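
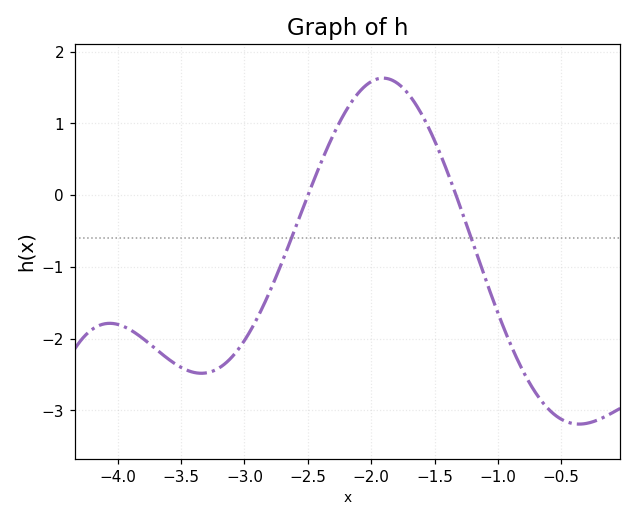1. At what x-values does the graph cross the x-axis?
-2.5, -1.3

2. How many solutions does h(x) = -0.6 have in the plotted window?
2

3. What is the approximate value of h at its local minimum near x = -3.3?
-2.5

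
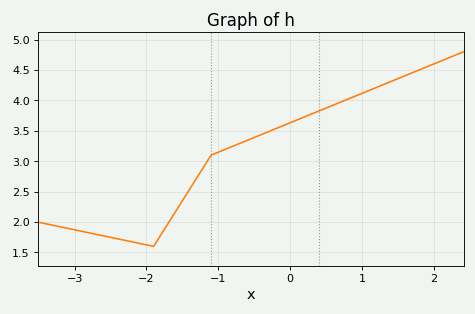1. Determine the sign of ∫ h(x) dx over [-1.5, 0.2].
positive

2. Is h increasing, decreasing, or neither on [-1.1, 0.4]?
increasing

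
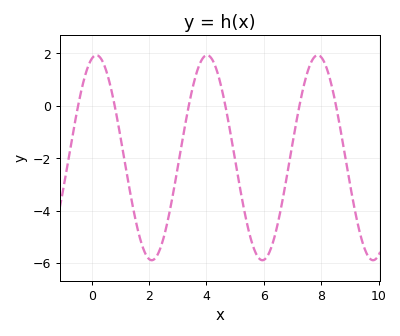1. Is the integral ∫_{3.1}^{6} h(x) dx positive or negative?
negative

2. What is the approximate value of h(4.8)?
-0.825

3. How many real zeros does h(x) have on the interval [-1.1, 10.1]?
6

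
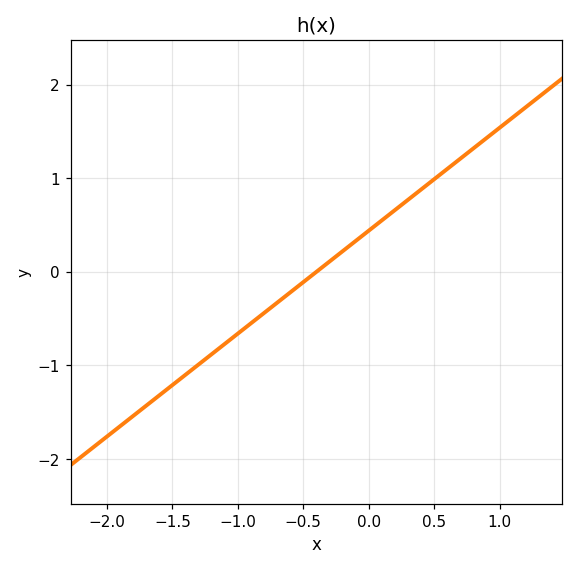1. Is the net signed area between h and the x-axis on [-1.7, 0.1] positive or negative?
negative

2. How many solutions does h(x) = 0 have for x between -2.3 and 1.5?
1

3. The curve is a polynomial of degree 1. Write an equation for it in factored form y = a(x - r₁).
y = 1.1(x + 0.4)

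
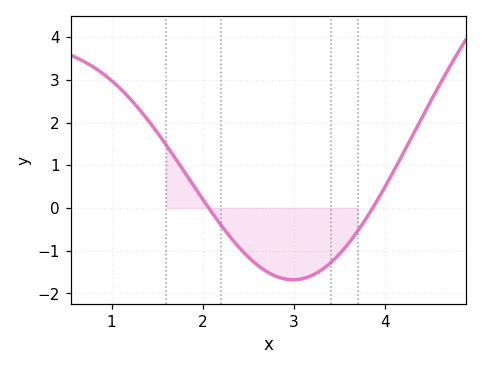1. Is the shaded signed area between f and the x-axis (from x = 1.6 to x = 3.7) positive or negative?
negative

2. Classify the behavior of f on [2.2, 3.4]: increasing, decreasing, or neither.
neither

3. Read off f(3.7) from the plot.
-0.5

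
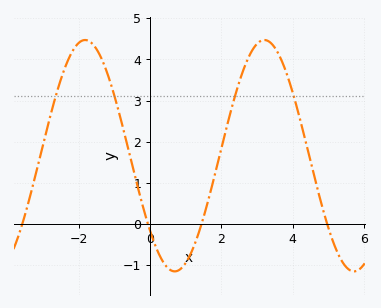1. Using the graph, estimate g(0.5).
-1.07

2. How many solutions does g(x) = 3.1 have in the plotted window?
4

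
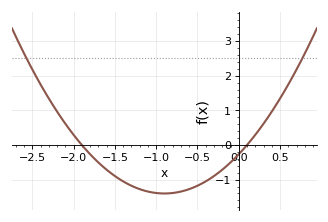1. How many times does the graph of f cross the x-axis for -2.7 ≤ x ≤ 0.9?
2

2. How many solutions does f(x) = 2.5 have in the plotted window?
2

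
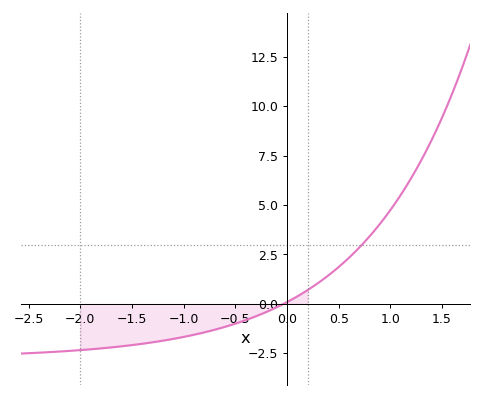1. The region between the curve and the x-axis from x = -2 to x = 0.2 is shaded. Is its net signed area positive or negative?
negative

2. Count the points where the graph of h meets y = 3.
1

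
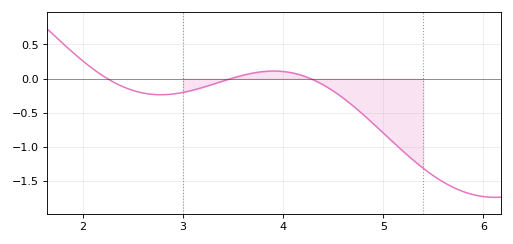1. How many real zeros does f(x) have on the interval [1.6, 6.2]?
3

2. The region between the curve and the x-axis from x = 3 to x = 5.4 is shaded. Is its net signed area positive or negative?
negative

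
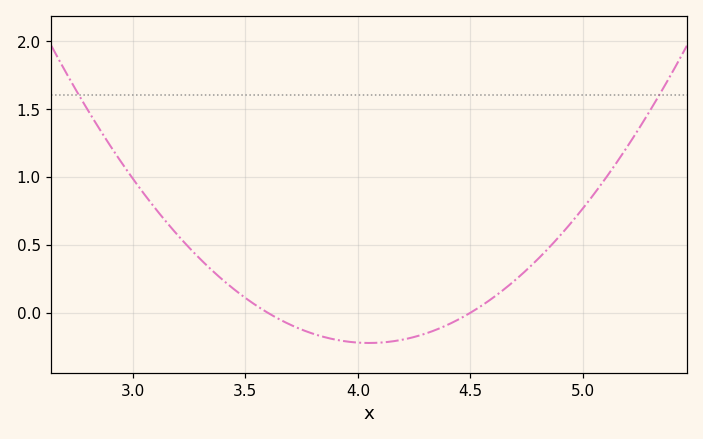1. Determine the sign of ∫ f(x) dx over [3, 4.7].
positive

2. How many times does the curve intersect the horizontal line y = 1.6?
2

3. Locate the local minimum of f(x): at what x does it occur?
4.05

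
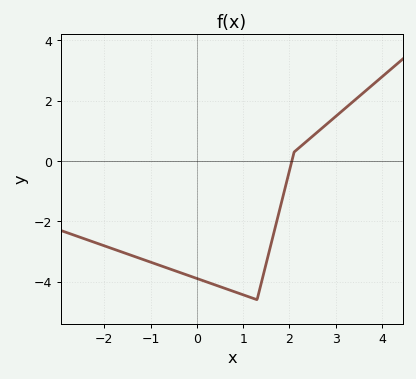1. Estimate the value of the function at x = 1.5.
-3.38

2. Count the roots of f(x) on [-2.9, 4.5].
1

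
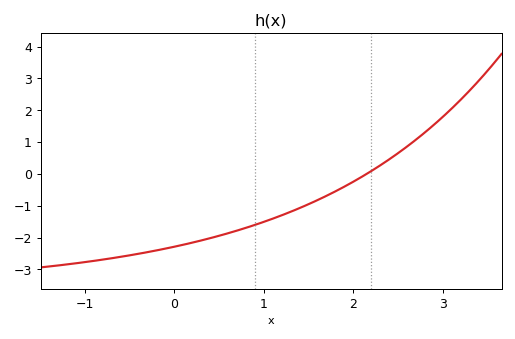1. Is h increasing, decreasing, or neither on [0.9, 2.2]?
increasing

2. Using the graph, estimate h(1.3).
-1.19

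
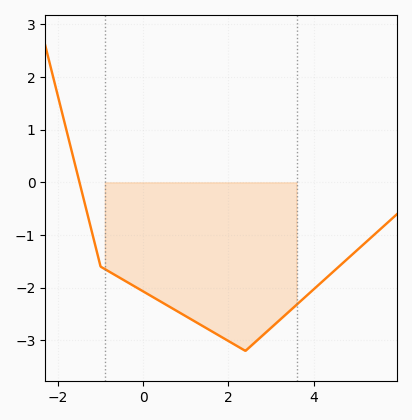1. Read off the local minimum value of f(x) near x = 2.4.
-3.2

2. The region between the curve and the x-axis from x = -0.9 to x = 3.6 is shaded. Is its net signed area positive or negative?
negative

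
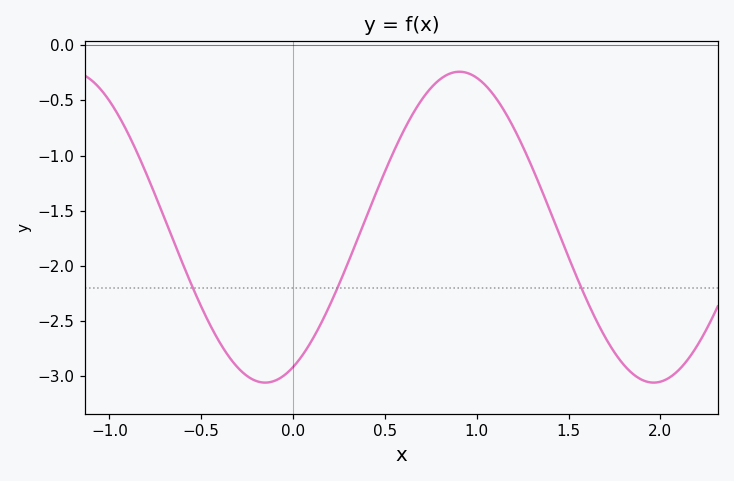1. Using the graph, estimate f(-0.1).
-3.05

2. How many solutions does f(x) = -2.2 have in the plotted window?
3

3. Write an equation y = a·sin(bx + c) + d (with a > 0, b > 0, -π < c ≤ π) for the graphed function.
y = 1.41sin(3x - 1.1) - 1.65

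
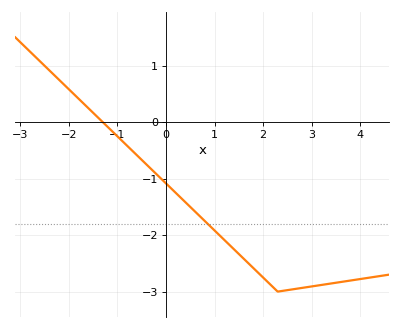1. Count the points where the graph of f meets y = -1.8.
1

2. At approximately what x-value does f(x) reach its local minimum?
2.3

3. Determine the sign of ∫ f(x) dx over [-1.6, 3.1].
negative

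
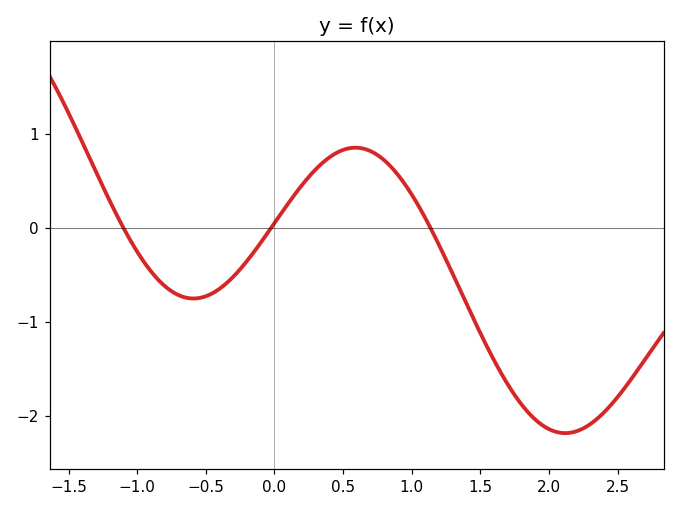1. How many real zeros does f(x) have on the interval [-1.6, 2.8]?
3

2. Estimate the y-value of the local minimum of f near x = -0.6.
-0.751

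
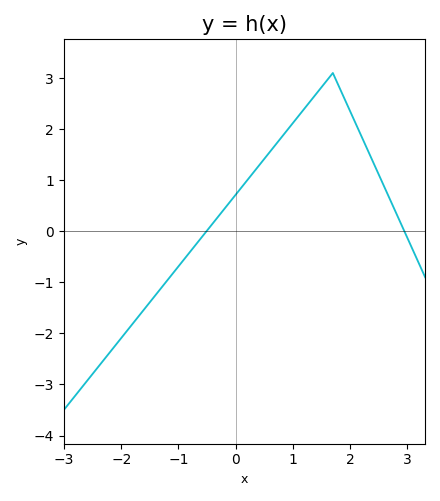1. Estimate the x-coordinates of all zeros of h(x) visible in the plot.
-0.511, 2.95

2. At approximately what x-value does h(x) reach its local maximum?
1.7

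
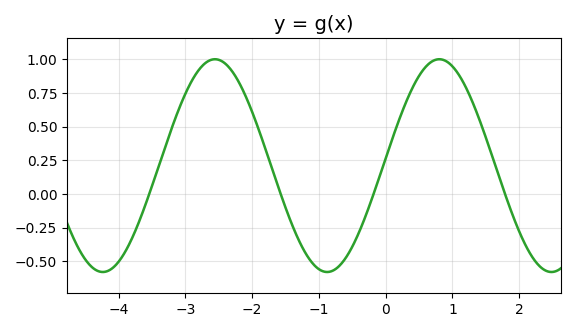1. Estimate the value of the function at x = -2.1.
0.728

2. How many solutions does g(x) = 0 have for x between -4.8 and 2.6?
4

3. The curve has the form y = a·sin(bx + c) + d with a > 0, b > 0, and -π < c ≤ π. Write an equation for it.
y = 0.79sin(1.87x + 0.07) + 0.21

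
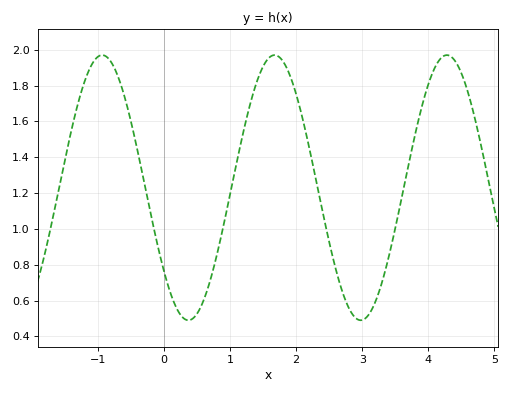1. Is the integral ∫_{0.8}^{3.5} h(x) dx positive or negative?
positive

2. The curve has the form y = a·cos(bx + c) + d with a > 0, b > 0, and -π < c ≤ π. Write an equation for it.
y = 0.74cos(2.4x + 2.2) + 1.23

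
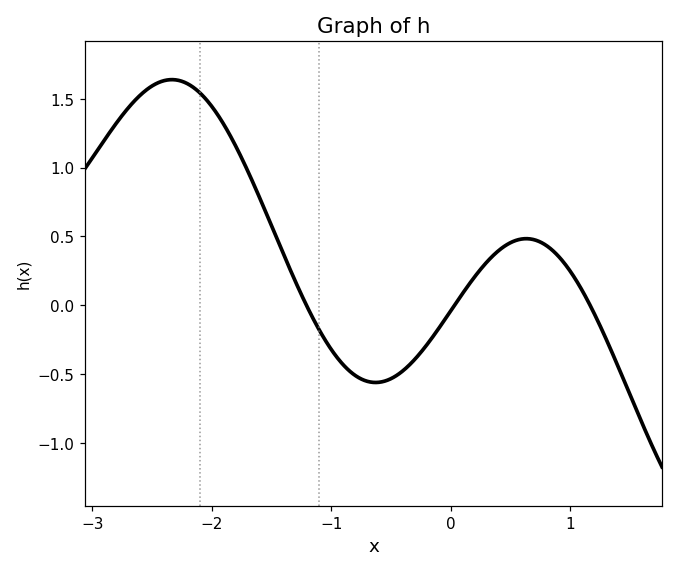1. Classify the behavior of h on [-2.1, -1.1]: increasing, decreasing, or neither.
decreasing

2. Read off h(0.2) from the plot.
0.2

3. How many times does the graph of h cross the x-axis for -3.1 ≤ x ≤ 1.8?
3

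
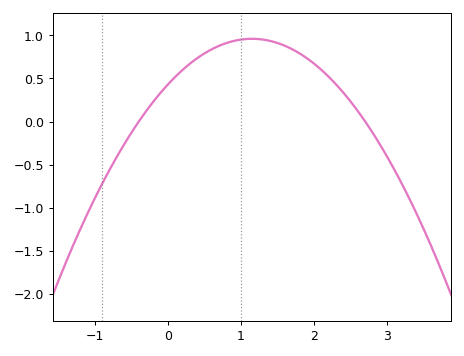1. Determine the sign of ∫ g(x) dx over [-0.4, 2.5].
positive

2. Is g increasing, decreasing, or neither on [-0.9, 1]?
increasing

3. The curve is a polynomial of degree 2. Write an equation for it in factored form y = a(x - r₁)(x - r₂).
y = -0.4(x + 0.4)(x - 2.7)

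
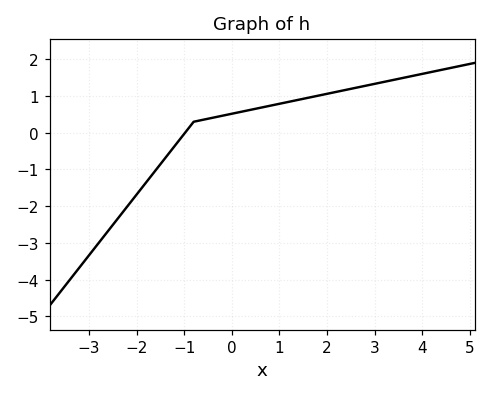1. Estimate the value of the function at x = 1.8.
1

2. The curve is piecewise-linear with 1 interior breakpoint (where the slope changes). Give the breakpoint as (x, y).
(-0.8, 0.3)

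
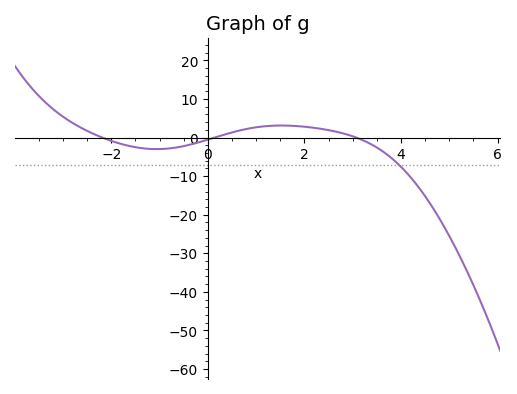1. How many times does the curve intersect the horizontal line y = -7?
1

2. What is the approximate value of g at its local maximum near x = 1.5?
3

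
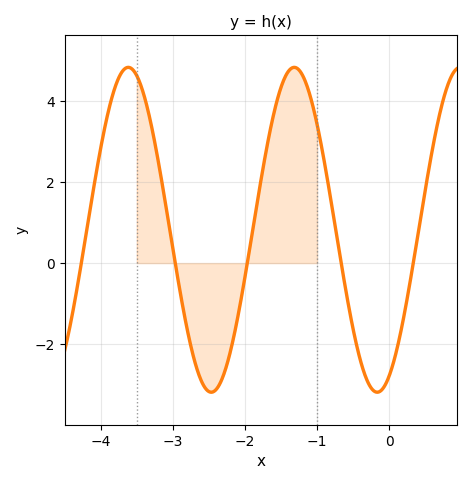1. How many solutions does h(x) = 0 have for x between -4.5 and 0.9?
5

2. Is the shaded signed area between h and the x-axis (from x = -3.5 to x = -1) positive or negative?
positive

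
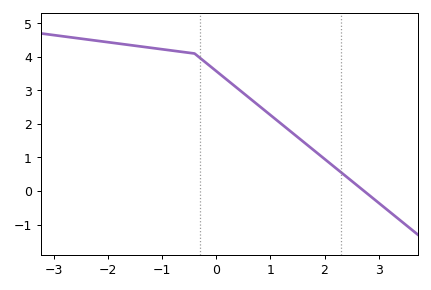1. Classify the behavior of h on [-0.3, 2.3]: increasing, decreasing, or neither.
decreasing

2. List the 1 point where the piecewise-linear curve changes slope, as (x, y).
(-0.4, 4.1)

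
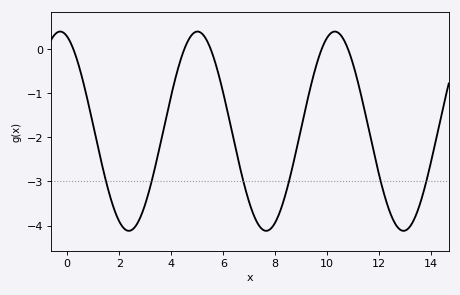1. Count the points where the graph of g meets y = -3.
6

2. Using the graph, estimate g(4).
-1.05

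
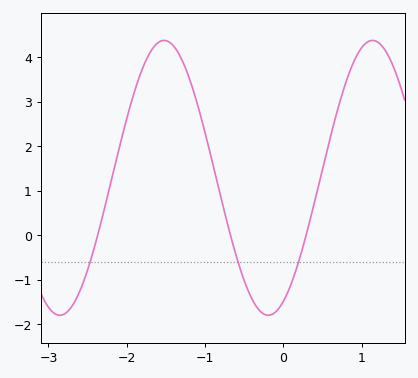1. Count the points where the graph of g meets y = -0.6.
3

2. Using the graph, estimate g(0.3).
0.1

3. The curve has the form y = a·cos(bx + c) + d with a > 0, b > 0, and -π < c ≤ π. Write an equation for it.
y = 3.09cos(2.4x - 2.7) + 1.29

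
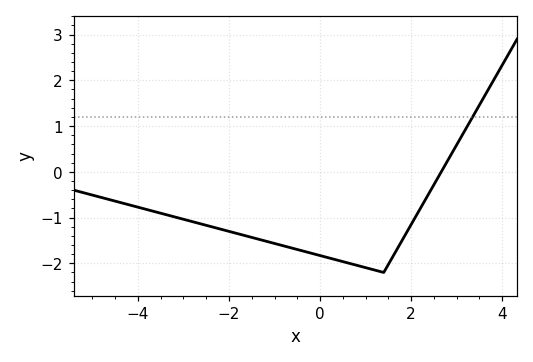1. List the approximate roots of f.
2.66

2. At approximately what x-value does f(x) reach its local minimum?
1.4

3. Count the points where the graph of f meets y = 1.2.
1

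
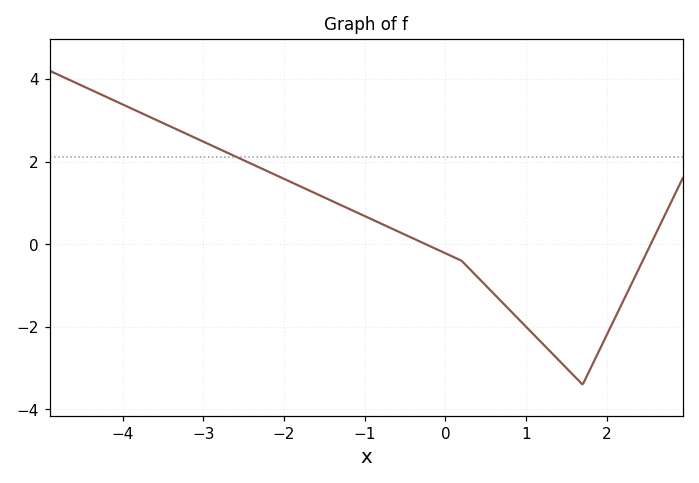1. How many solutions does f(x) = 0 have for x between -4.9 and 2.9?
2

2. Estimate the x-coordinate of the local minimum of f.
1.7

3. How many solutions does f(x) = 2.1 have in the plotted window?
1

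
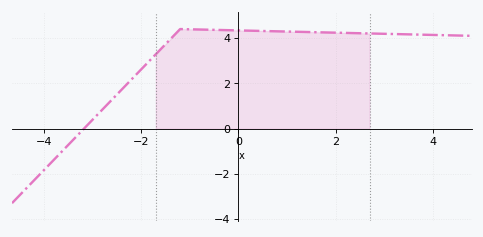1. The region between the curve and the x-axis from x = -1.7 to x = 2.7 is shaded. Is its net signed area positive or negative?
positive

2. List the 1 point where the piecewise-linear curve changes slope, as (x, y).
(-1.2, 4.4)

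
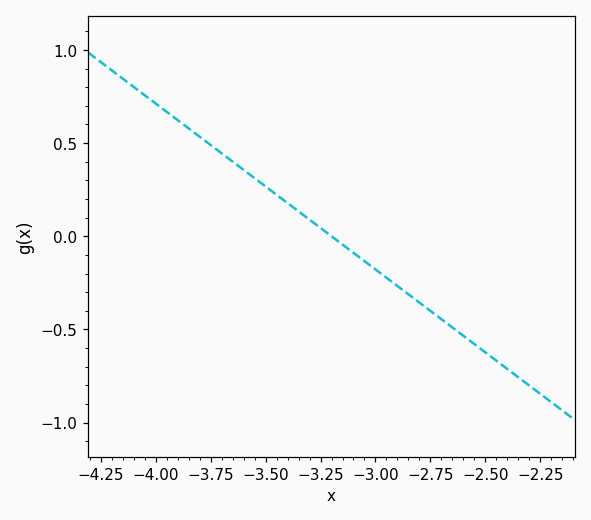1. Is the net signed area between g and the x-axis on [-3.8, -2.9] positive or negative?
positive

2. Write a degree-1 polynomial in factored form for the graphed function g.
y = -0.89(x + 3.2)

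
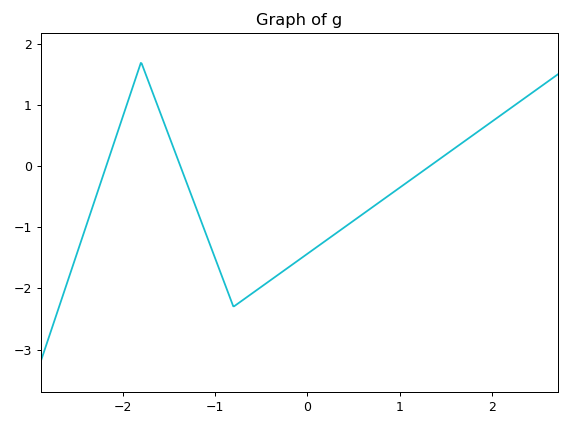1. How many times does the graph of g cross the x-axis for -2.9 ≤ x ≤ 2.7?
3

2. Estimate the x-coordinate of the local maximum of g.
-1.8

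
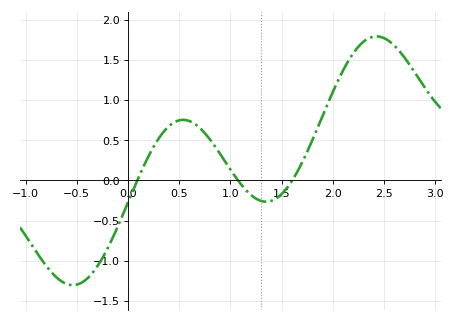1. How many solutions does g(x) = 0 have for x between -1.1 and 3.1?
3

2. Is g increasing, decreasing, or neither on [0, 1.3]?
neither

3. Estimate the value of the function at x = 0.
-0.275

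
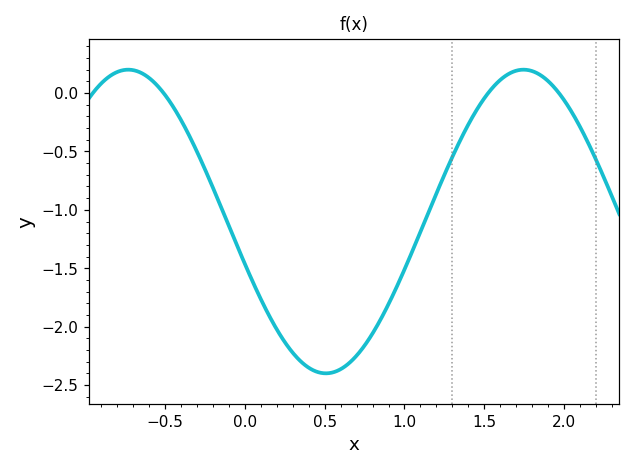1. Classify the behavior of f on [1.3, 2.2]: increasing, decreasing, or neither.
neither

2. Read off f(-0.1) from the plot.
-1.13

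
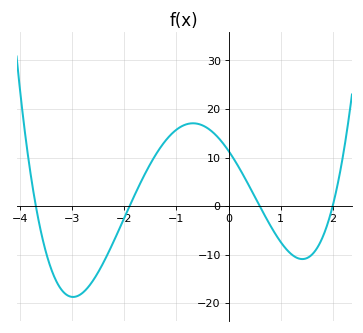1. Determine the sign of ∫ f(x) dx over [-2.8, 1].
positive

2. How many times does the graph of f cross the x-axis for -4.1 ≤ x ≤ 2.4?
4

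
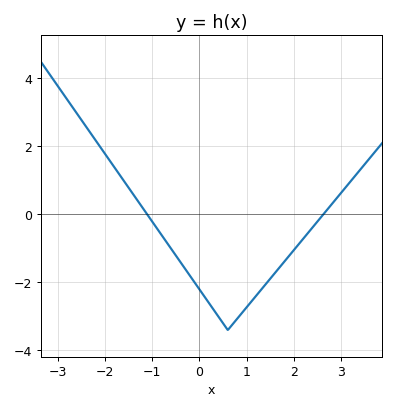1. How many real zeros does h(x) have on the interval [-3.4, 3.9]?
2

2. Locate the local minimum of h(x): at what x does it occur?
0.6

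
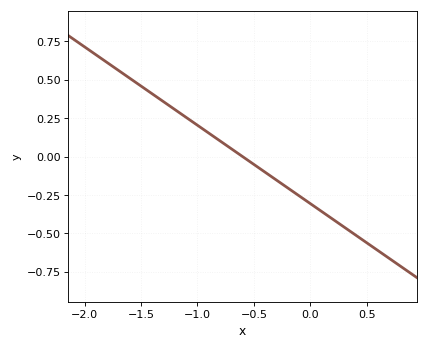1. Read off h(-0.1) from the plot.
-0.255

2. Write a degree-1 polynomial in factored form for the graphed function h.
y = -0.51(x + 0.6)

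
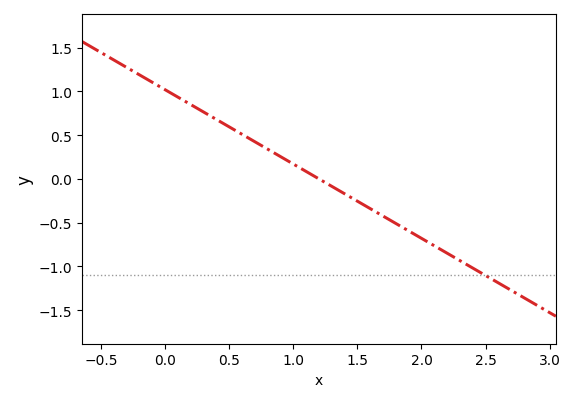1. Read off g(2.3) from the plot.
-0.935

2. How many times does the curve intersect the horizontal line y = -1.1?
1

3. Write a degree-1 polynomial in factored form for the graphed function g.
y = -0.85(x - 1.2)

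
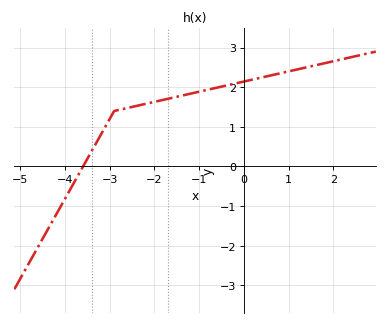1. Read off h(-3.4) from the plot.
0.4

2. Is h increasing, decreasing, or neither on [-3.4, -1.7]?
increasing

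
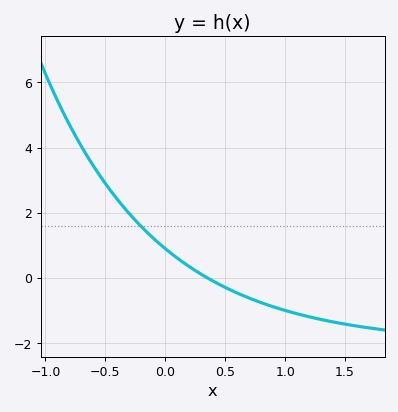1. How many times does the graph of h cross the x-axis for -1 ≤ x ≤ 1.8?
1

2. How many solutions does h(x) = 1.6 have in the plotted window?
1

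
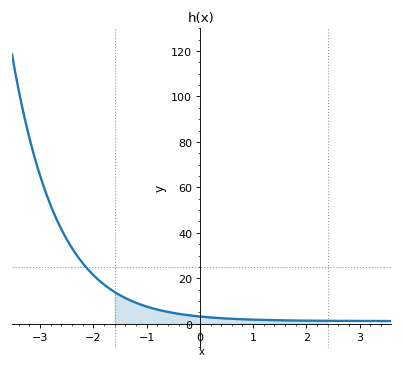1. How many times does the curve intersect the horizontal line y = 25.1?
1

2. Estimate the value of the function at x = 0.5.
2.31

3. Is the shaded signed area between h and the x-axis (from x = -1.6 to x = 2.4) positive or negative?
positive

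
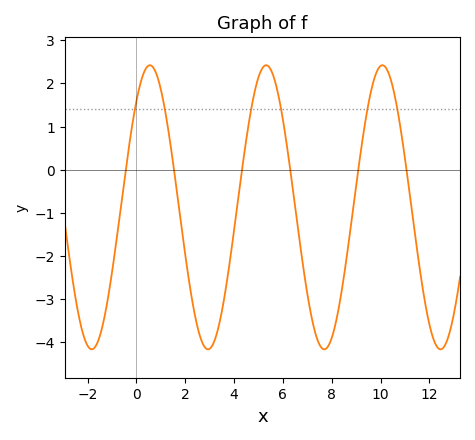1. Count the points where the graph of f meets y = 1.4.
6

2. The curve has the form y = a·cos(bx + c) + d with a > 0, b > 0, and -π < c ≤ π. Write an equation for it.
y = 3.29cos(1.32x - 0.73) - 0.87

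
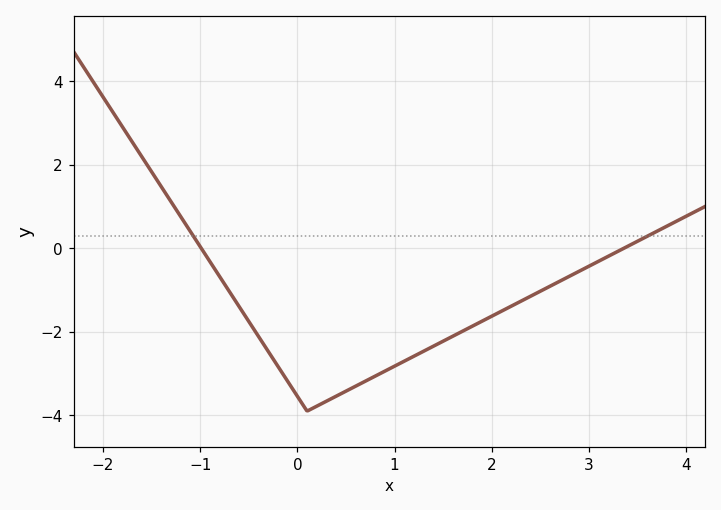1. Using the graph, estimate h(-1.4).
1.48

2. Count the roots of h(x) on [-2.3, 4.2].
2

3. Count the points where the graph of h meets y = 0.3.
2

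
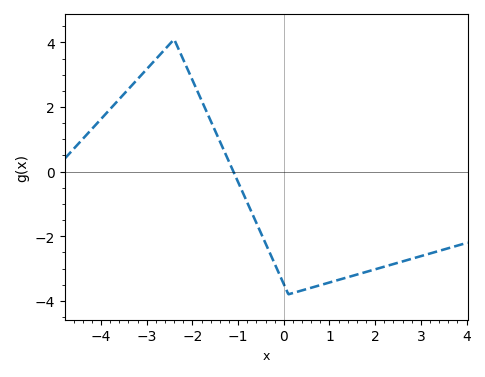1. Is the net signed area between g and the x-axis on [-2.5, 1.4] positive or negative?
negative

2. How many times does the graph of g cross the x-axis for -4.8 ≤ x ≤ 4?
1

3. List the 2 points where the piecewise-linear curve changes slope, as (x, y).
(-2.4, 4.1); (0.1, -3.8)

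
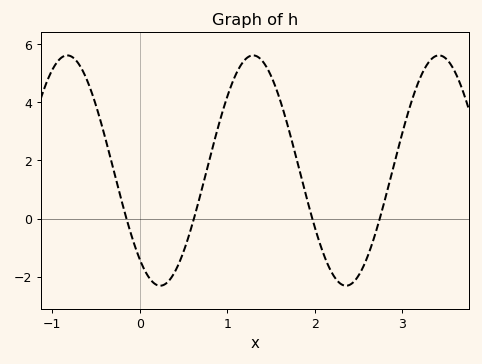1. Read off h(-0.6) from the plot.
4.8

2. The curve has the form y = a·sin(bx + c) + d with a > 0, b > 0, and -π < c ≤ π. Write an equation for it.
y = 3.96sin(3x - 2.3) + 1.65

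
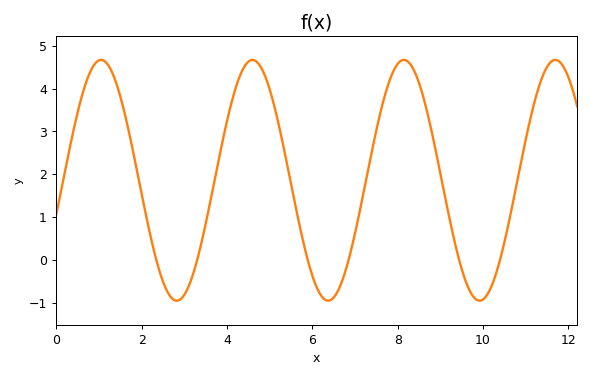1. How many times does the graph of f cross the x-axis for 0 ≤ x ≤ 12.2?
6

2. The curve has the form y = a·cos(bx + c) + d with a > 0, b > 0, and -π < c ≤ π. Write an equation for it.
y = 2.81cos(1.8x - 1.9) + 1.86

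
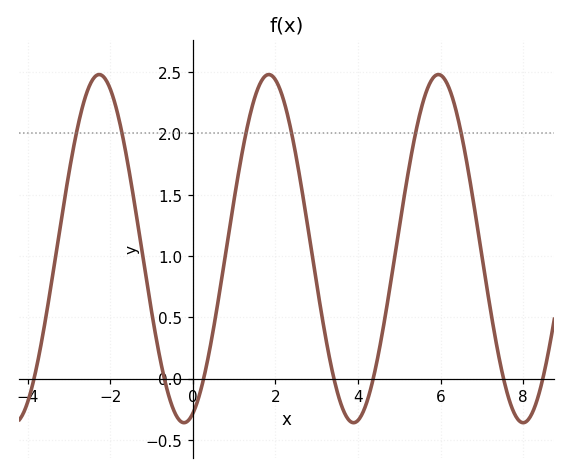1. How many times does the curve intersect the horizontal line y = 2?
6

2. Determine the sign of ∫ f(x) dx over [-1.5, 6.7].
positive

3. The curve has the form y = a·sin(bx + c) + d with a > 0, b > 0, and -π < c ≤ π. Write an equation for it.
y = 1.42sin(1.53x - 1.24) + 1.06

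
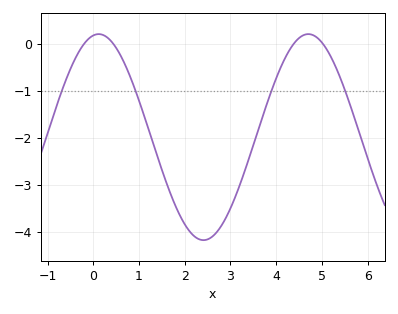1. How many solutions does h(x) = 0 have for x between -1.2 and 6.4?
4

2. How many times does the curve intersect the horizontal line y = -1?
4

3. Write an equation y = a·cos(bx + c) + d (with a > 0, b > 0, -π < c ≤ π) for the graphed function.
y = 2.19cos(1.37x - 0.16) - 1.98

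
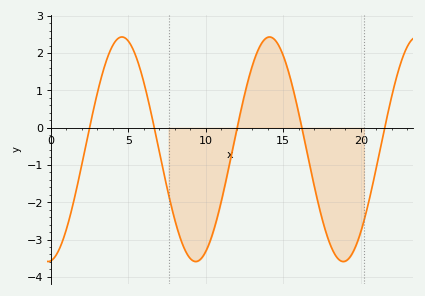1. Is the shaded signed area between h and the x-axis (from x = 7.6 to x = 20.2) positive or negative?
negative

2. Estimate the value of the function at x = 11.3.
-1.4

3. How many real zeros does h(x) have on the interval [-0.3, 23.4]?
5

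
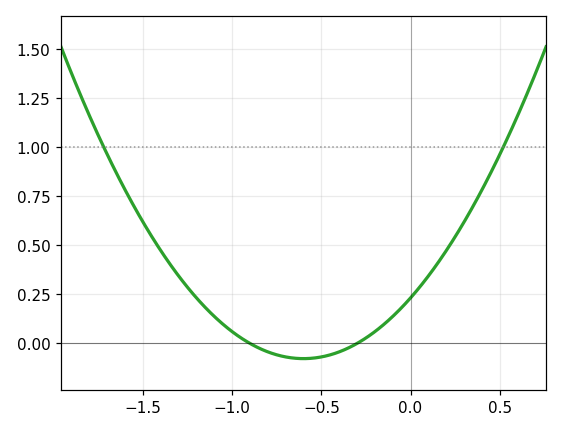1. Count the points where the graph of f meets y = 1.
2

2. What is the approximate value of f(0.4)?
0.78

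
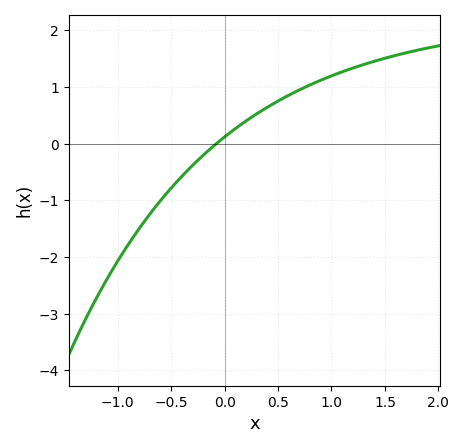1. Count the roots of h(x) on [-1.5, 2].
1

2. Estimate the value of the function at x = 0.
0.12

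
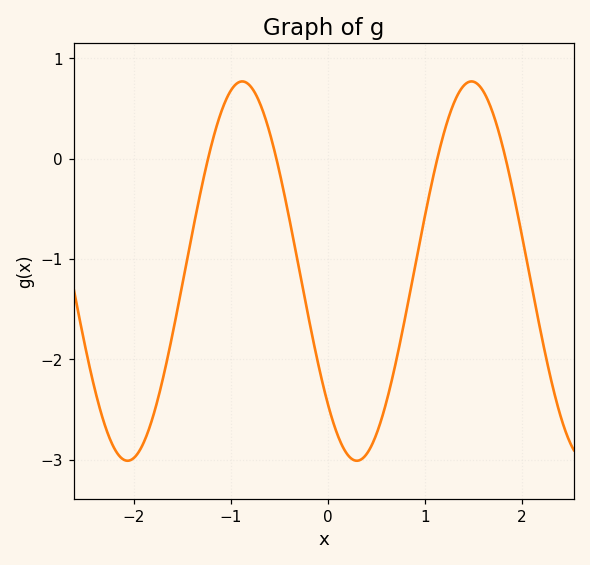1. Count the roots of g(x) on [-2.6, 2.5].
4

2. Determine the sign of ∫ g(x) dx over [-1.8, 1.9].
negative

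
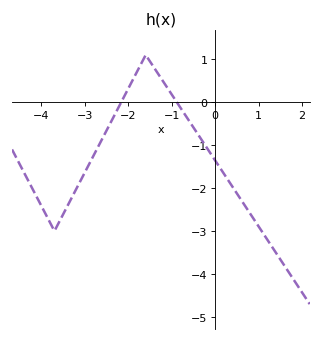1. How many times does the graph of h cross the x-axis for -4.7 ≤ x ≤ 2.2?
2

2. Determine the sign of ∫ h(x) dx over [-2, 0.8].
negative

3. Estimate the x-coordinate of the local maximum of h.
-1.6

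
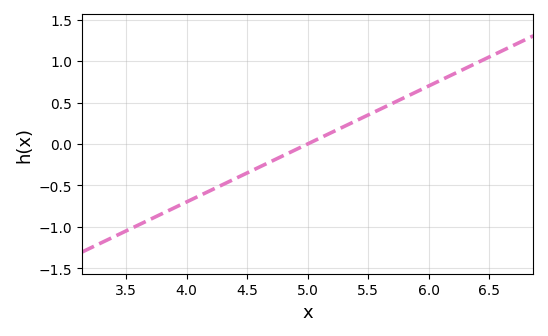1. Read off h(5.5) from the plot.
0.35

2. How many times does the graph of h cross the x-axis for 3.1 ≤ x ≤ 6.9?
1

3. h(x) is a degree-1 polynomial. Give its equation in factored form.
y = 0.7(x - 5)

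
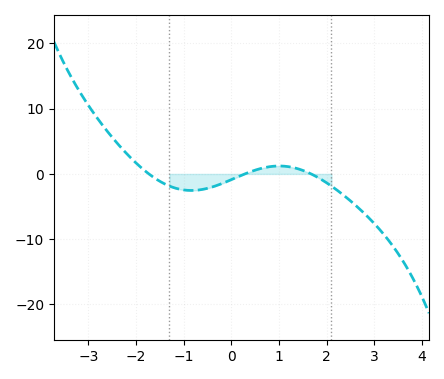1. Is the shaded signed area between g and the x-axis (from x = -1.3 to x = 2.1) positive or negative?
negative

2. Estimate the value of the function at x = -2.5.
5.61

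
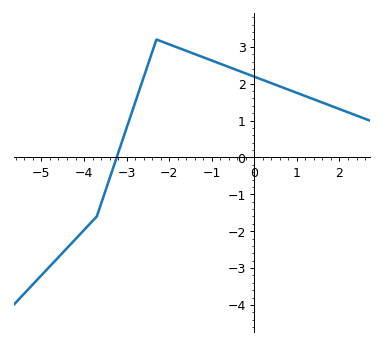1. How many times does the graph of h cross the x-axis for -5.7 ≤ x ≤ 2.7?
1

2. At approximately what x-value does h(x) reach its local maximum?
-2.3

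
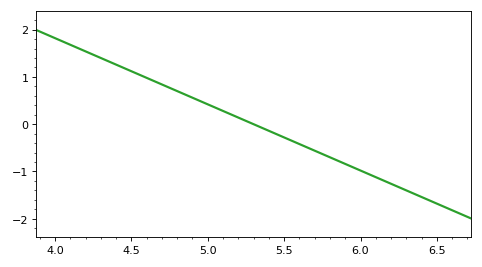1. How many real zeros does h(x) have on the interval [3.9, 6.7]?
1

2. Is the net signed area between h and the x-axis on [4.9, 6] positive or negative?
negative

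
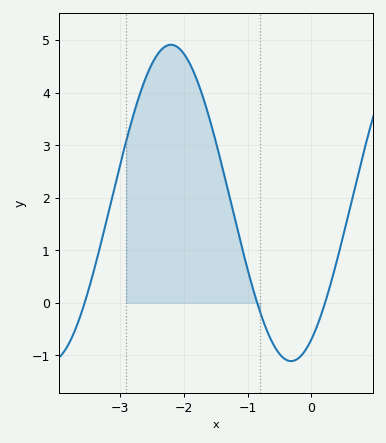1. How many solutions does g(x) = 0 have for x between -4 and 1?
3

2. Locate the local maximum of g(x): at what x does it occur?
-2.2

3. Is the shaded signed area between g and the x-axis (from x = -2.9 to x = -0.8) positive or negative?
positive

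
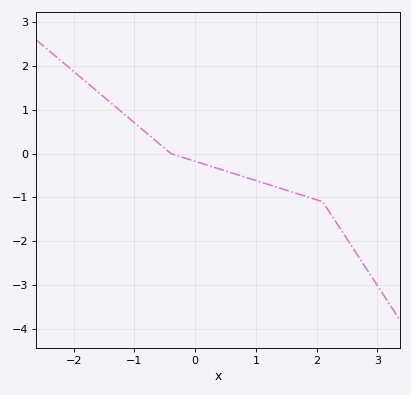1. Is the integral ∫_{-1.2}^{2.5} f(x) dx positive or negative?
negative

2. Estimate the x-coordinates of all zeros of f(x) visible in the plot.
-0.4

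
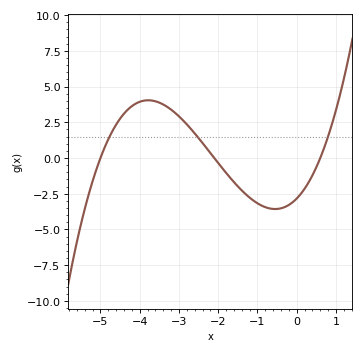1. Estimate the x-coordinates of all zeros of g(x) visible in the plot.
-5, -2.1, 0.6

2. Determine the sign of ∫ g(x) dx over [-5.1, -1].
positive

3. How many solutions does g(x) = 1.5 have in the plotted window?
3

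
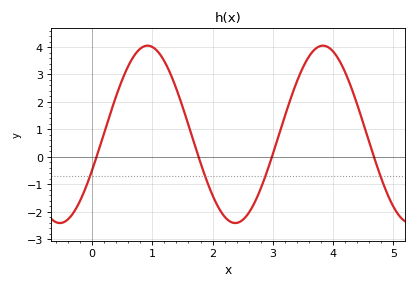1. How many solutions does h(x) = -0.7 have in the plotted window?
4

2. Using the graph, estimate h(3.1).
0.8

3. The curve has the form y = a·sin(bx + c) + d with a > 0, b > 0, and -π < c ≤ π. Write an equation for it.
y = 3.23sin(2.2x - 0.42) + 0.82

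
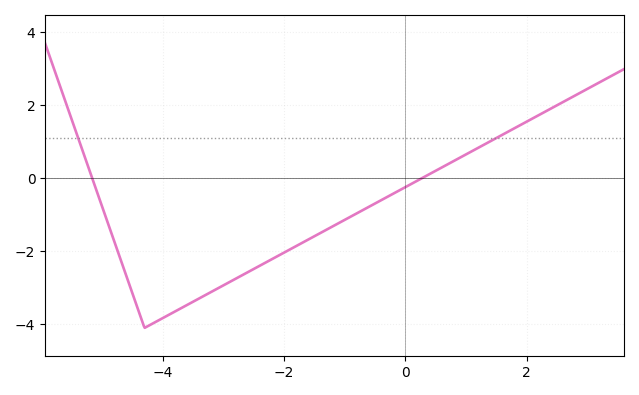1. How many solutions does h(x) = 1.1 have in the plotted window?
2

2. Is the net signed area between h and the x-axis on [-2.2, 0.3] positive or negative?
negative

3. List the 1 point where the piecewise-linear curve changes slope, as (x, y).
(-4.3, -4.1)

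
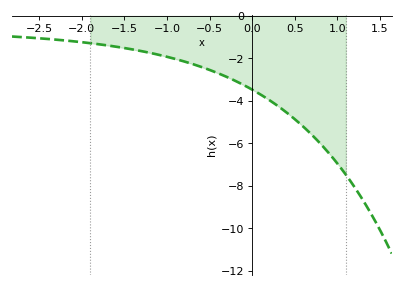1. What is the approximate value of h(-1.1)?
-1.83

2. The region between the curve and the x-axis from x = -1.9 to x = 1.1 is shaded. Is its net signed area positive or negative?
negative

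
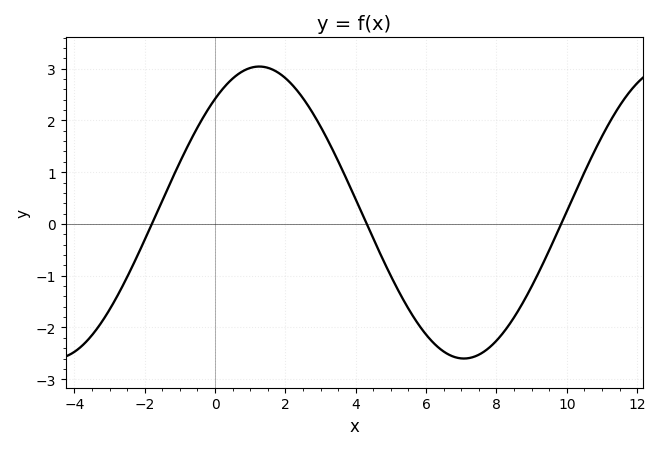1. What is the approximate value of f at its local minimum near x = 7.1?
-2.6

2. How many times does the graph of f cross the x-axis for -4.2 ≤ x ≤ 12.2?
3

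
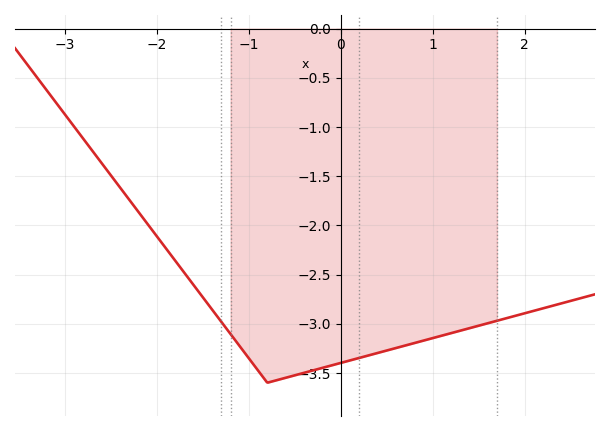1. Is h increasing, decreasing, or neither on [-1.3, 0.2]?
neither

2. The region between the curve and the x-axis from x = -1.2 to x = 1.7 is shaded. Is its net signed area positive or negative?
negative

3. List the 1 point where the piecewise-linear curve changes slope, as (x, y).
(-0.8, -3.6)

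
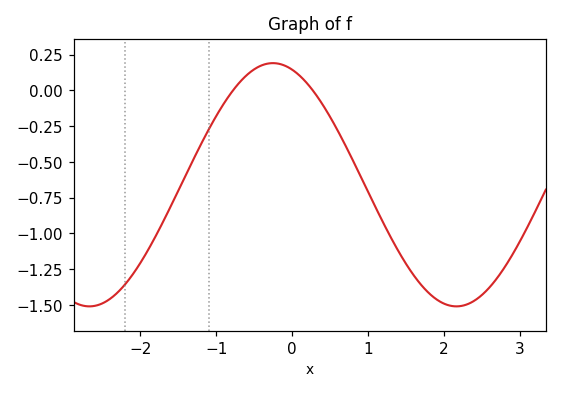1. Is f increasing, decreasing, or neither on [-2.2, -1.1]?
increasing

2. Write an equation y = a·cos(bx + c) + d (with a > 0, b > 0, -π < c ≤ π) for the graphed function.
y = 0.85cos(1.3x + 0.33) - 0.66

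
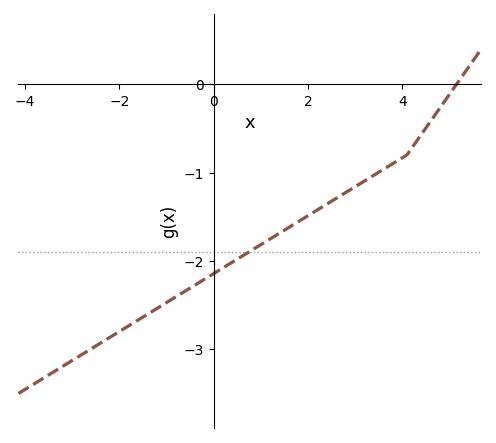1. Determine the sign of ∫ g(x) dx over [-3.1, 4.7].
negative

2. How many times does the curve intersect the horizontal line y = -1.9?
1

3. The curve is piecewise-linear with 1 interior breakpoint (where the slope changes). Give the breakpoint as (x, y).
(4.1, -0.8)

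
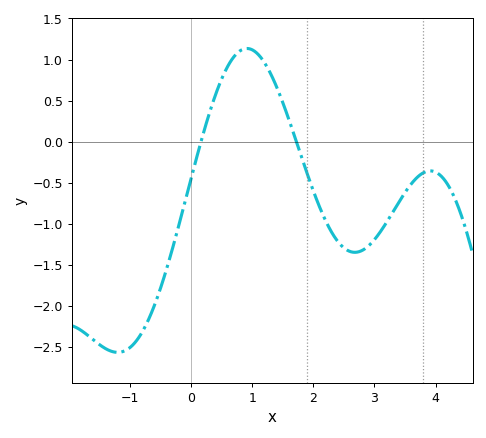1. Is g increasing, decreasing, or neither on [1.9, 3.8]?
neither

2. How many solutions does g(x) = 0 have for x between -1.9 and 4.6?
2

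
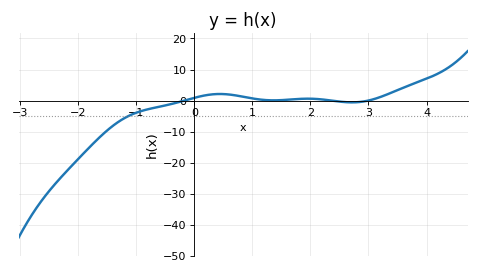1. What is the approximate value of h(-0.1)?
0.384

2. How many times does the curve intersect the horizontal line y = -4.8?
1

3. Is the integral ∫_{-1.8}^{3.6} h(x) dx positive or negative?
negative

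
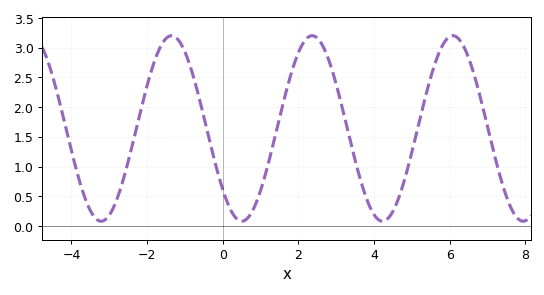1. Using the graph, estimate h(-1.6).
3.05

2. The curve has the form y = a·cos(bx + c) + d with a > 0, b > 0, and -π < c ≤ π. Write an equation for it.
y = 1.56cos(1.7x + 2.3) + 1.64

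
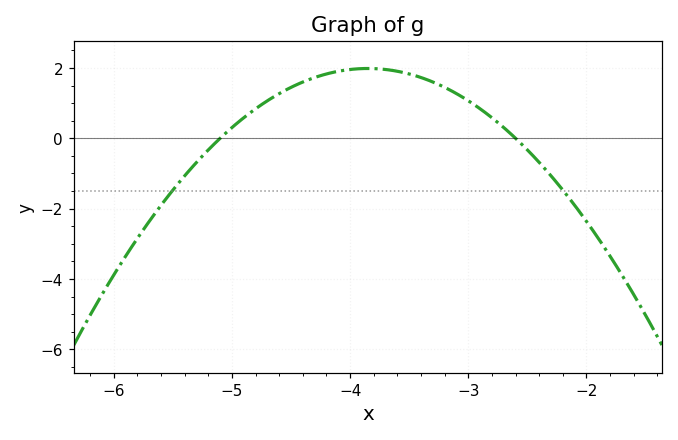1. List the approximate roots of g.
-5.1, -2.6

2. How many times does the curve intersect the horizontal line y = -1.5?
2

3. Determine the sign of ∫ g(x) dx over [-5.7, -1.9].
positive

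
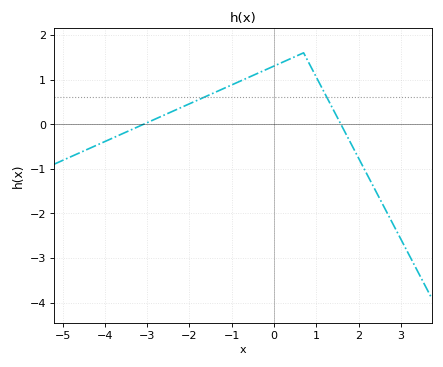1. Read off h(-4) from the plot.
-0.389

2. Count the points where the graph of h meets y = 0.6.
2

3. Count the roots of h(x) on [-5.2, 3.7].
2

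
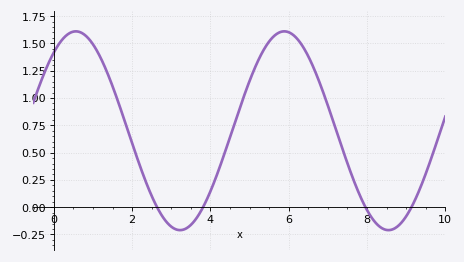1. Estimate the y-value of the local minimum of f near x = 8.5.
-0.2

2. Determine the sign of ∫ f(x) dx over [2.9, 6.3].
positive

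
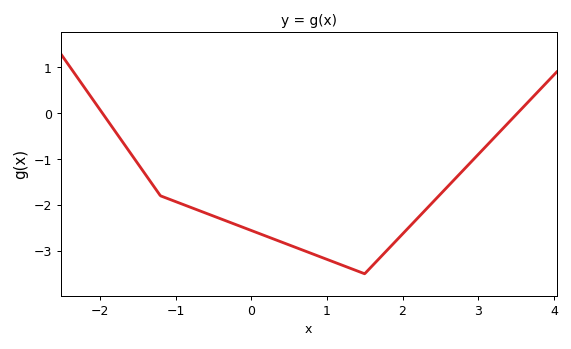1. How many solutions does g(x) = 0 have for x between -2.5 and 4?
2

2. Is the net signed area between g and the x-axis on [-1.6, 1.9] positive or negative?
negative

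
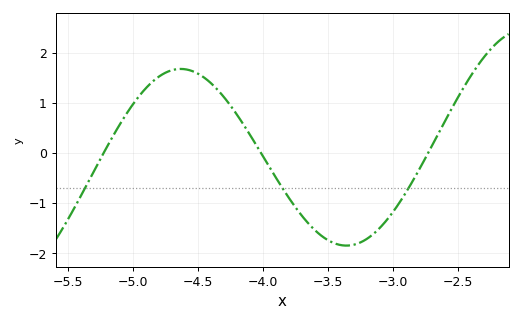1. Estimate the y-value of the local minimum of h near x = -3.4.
-1.85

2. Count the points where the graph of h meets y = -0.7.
3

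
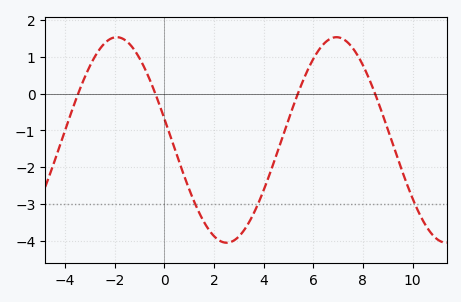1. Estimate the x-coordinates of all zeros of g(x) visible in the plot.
-3.47, -0.362, 5.38, 8.49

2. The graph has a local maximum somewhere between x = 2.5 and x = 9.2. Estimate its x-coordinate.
6.94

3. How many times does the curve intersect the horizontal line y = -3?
3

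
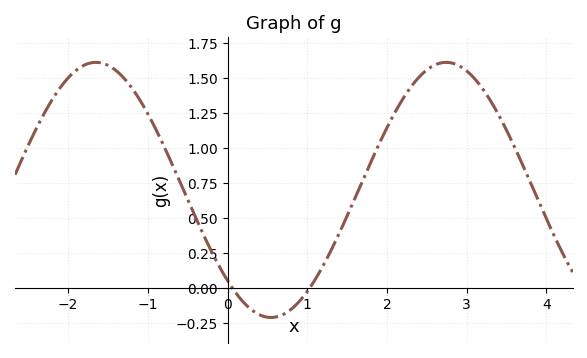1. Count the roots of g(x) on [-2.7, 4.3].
2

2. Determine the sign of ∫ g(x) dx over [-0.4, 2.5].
positive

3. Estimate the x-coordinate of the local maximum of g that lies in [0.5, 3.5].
2.7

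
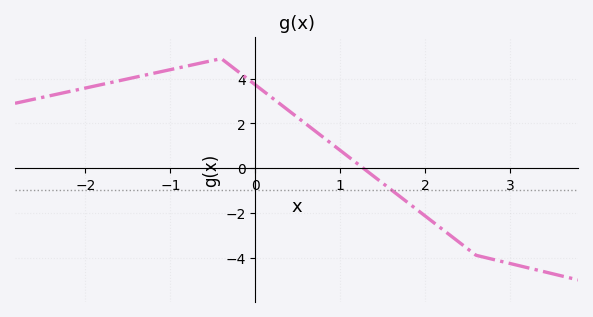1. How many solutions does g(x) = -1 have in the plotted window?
1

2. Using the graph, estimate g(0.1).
3.43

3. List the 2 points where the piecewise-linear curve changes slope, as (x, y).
(-0.4, 4.9); (2.6, -3.9)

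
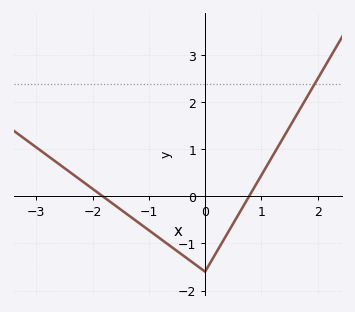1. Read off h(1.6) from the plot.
1.68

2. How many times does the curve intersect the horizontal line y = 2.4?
1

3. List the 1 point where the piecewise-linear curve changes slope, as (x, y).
(0, -1.6)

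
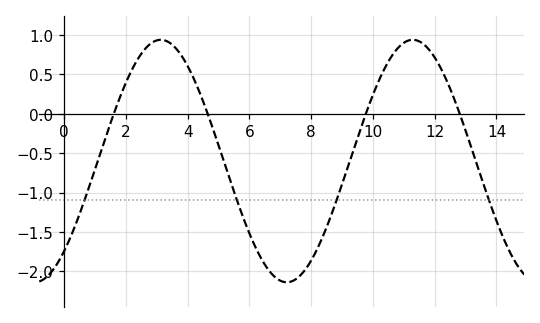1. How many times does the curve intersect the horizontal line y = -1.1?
4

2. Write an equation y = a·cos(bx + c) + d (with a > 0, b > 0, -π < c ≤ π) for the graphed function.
y = 1.54cos(0.77x - 2.4) - 0.6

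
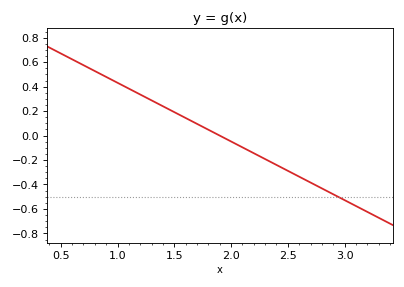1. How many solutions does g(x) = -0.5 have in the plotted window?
1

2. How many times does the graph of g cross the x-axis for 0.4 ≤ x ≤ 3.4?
1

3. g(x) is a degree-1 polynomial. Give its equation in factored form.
y = -0.48(x - 1.9)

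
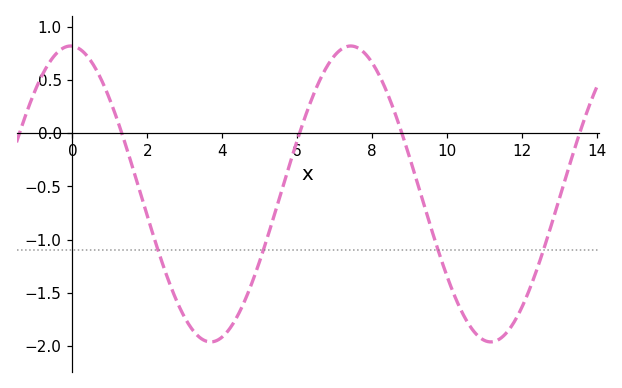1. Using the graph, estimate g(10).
-1.35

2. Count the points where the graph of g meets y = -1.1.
4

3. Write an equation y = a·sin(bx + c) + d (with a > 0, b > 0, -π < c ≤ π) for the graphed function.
y = 1.39sin(0.84x + 1.6) - 0.57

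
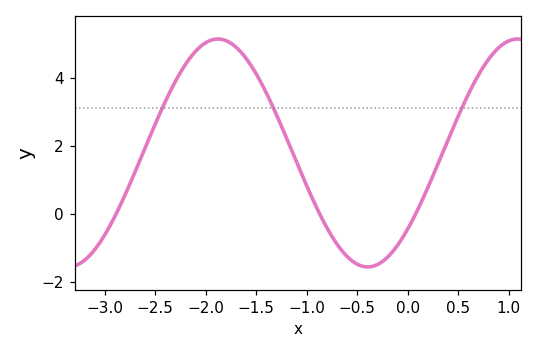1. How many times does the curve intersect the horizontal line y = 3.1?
3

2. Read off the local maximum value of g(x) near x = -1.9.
5.1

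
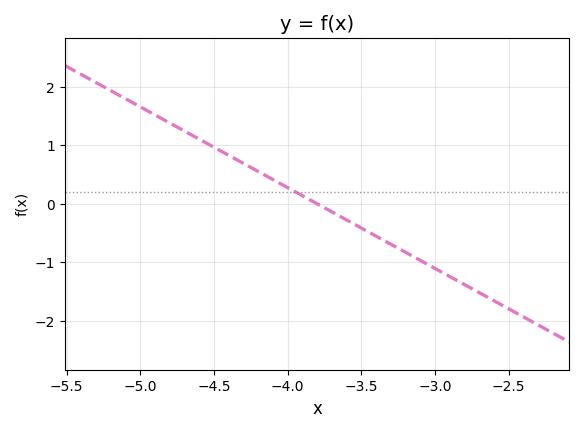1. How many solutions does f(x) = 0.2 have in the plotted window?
1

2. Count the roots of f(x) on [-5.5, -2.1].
1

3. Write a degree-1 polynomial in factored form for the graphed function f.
y = -1.38(x + 3.8)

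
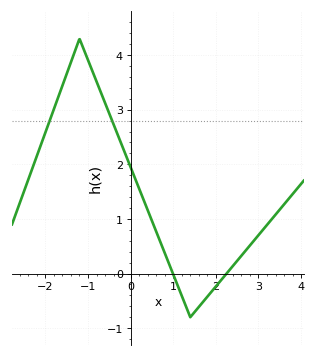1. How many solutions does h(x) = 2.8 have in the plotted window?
2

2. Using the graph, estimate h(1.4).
-0.8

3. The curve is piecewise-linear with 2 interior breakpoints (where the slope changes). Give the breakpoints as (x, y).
(-1.2, 4.3); (1.4, -0.8)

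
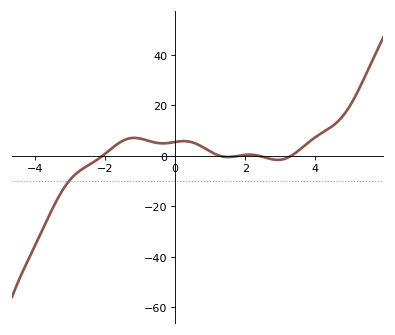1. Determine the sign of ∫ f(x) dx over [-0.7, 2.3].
positive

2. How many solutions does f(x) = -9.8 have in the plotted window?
1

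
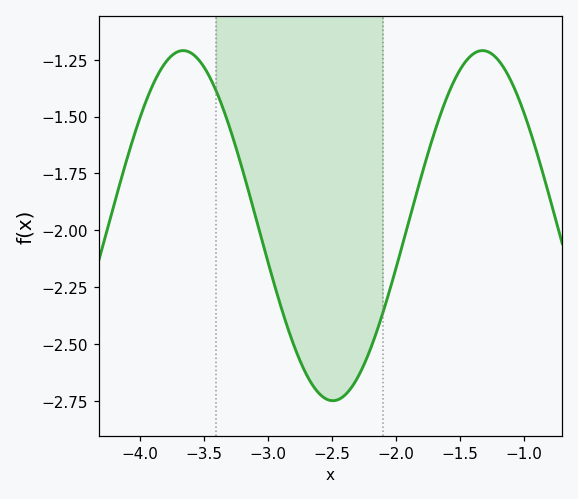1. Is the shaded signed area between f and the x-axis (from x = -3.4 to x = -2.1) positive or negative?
negative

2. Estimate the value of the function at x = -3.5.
-1.28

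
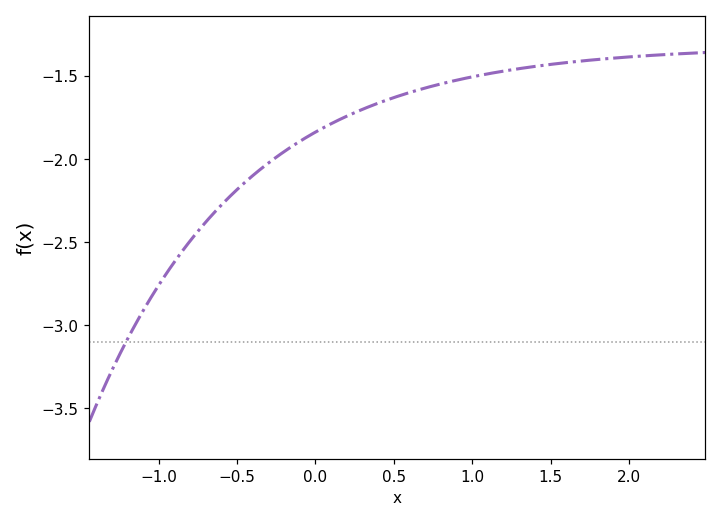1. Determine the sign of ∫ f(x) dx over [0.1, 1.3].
negative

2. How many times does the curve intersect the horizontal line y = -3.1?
1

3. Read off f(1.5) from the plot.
-1.45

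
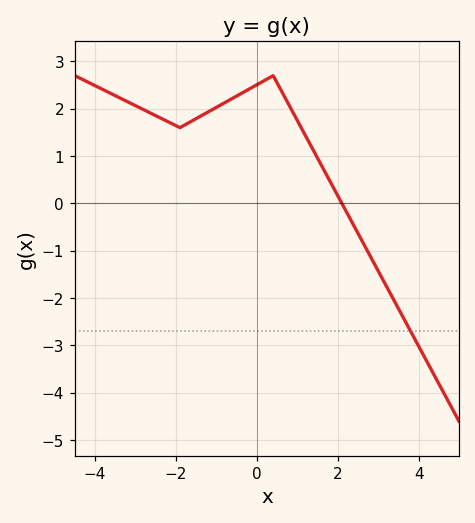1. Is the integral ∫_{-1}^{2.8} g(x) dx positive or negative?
positive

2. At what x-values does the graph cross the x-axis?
2.09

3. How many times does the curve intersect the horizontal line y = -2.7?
1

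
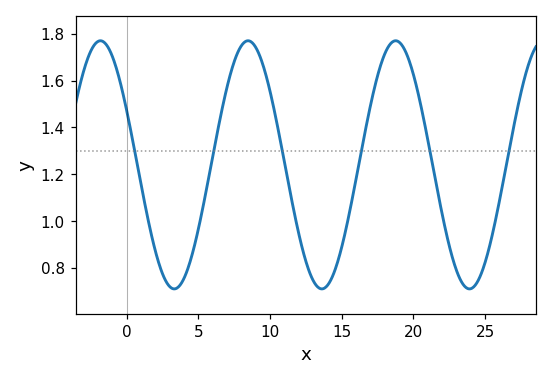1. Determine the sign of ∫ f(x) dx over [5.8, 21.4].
positive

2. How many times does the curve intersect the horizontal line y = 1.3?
6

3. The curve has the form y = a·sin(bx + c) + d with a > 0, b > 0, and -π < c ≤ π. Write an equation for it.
y = 0.53sin(0.61x + 2.7) + 1.24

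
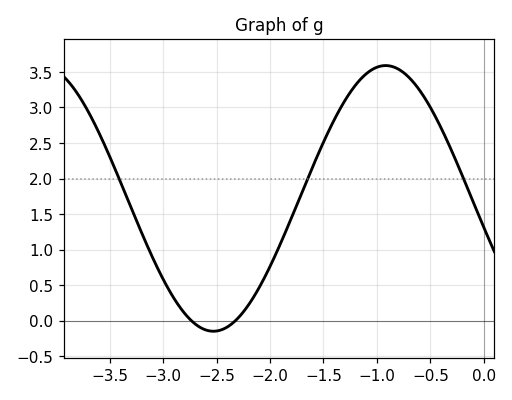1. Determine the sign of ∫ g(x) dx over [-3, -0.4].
positive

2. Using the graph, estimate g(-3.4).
1.95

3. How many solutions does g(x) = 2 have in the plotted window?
3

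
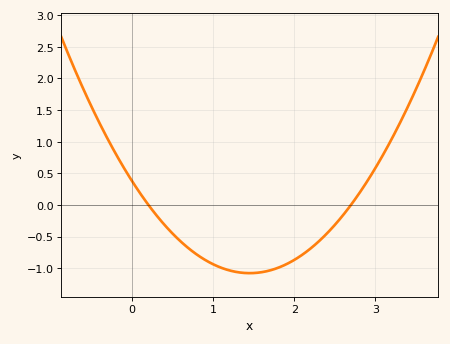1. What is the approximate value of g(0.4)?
-0.317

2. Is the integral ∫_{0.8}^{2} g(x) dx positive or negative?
negative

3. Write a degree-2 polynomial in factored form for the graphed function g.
y = 0.69(x - 0.2)(x - 2.7)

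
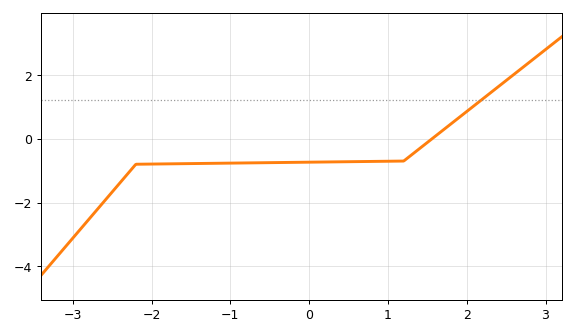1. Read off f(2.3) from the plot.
1.44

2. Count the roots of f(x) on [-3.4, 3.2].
1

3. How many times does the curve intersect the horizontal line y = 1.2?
1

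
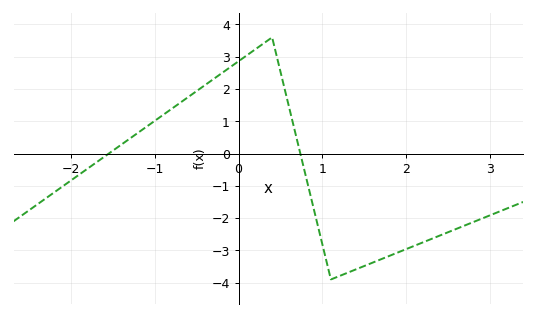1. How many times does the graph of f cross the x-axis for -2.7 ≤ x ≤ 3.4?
2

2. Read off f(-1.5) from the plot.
0.1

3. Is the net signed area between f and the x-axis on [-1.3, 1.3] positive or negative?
positive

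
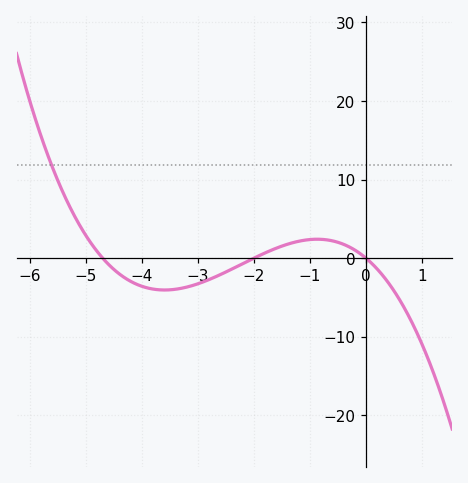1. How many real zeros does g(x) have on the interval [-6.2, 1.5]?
3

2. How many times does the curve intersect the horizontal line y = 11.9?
1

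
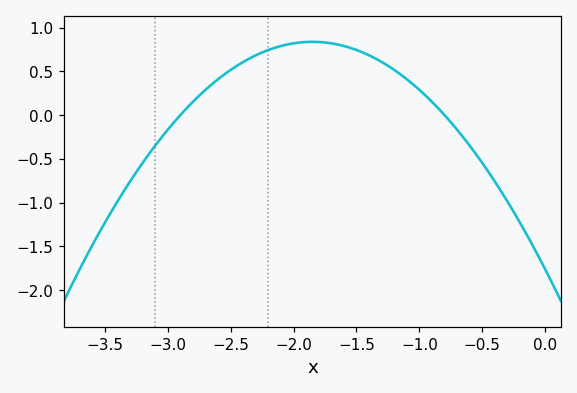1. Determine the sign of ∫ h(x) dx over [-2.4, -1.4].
positive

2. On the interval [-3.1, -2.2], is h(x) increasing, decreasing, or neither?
increasing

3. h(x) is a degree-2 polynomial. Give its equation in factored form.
y = -0.76(x + 2.9)(x + 0.8)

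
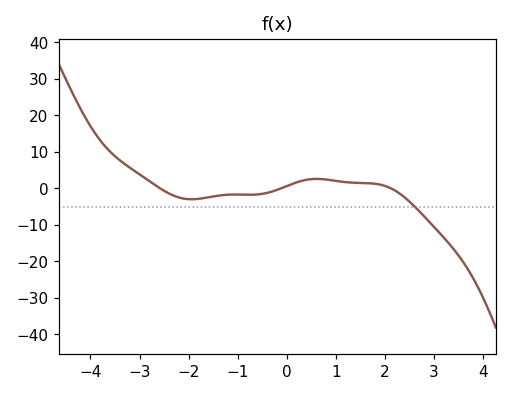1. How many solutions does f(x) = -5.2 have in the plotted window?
1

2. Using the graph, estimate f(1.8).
1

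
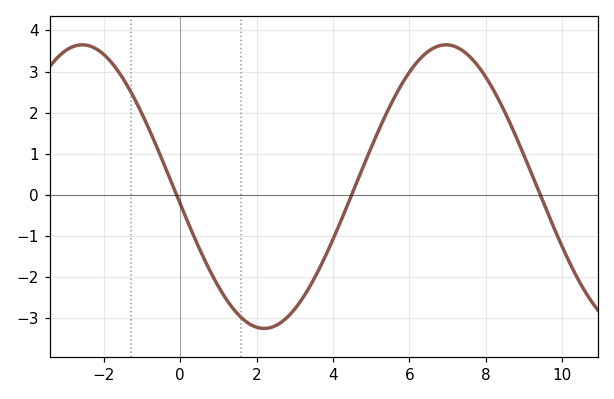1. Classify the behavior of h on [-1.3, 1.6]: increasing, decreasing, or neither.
decreasing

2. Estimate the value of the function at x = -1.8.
3.22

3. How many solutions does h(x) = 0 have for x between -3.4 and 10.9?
3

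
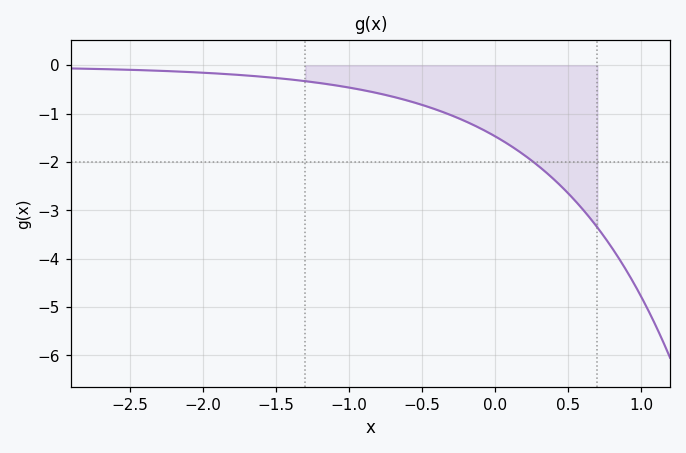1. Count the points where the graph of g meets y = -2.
1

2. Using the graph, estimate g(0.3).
-2.1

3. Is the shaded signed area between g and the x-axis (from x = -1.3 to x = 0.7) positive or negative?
negative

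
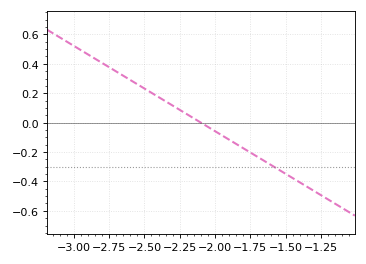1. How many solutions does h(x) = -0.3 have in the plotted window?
1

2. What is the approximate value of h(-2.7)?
0.348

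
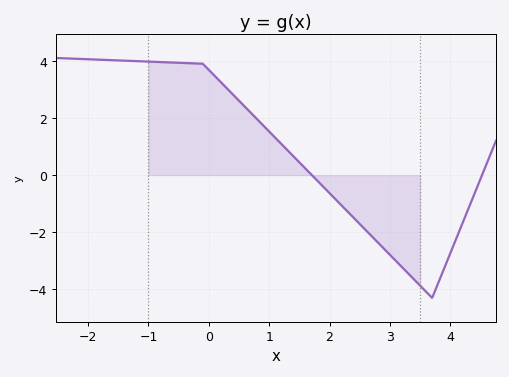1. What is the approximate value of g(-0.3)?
3.92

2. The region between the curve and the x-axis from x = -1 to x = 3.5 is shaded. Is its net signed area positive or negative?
positive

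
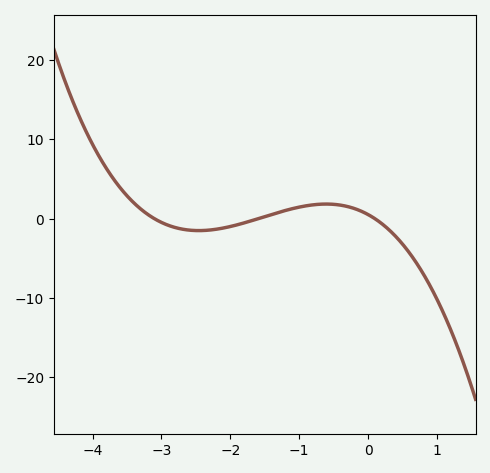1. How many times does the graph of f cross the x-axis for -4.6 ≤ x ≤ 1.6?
3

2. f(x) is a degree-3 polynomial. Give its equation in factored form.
y = -1.06(x + 3.1)(x + 1.6)(x - 0.1)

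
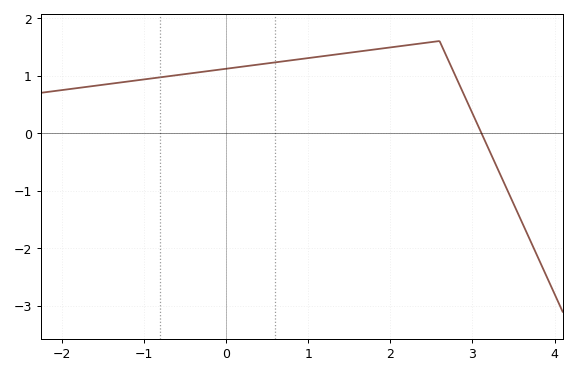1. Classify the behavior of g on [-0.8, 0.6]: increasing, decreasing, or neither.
increasing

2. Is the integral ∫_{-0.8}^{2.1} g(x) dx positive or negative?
positive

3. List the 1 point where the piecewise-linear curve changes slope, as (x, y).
(2.6, 1.6)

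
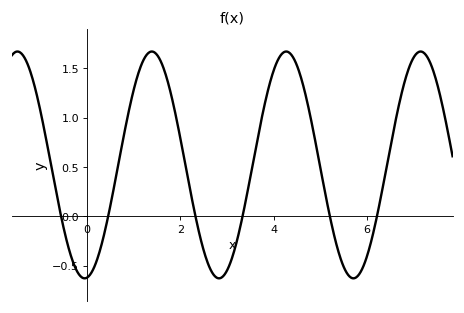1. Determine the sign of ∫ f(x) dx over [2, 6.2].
positive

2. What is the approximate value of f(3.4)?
0.146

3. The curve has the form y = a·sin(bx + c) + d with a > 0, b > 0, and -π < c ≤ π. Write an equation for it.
y = 1.15sin(2.18x - 1.46) + 0.52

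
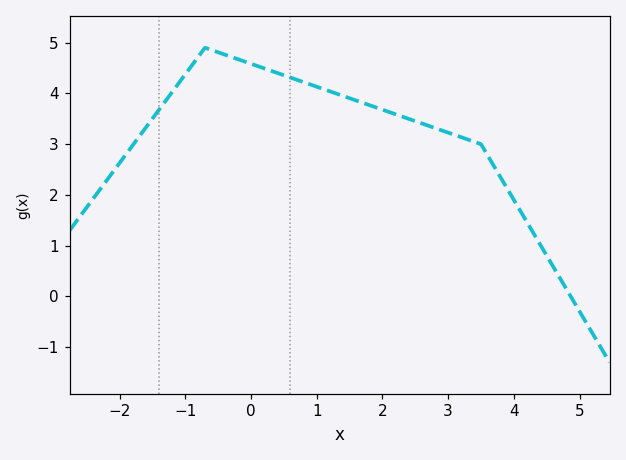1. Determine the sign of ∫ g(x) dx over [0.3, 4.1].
positive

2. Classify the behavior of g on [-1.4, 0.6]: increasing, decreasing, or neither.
neither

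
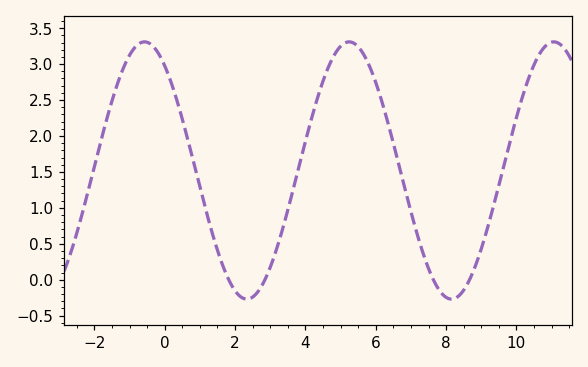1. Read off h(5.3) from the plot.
3.31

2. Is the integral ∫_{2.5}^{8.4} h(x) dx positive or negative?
positive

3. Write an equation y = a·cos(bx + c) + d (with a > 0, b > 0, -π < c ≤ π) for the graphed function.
y = 1.79cos(1.08x + 0.62) + 1.52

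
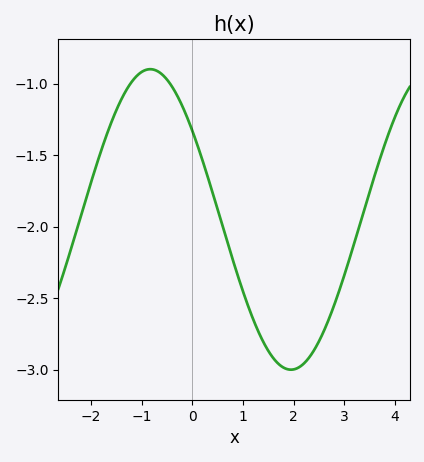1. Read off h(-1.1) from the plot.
-0.948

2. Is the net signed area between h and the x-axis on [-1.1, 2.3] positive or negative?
negative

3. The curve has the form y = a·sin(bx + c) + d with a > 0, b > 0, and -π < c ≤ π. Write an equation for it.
y = 1.05sin(1.13x + 2.51) - 1.95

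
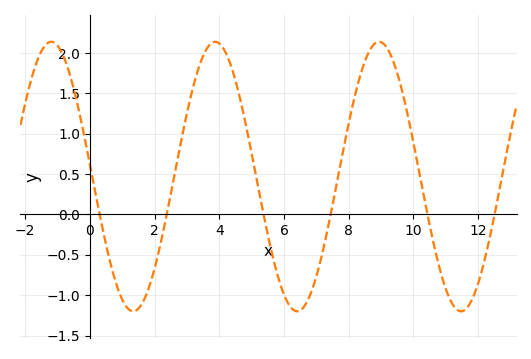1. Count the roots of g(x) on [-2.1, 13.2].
6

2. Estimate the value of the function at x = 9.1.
2.1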